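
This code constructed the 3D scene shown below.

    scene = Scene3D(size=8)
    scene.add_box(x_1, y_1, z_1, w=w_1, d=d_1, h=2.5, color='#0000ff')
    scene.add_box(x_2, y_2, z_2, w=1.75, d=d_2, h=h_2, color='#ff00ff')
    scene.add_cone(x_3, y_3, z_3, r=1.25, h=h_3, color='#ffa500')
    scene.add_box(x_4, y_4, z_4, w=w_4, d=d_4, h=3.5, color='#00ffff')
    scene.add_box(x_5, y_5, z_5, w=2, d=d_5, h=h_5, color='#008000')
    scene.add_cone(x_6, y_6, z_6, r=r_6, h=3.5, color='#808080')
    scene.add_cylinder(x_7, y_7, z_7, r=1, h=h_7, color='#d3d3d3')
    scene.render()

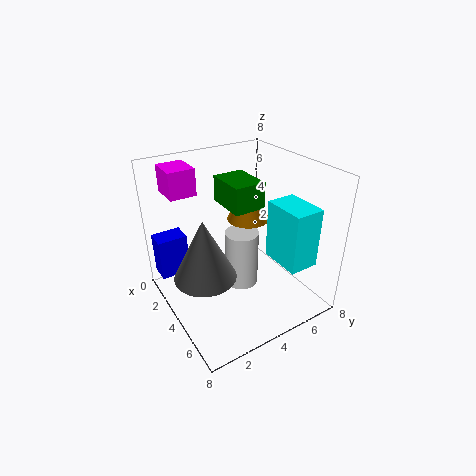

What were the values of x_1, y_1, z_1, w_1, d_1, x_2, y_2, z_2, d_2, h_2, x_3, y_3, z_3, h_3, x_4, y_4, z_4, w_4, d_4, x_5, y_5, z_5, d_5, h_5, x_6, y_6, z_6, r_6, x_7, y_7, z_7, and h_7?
x_1 = 0.25, y_1 = 0.25, z_1 = 1, w_1 = 1.25, d_1 = 1.75, x_2 = 0.5, y_2 = 1, z_2 = 6.25, d_2 = 1.5, h_2 = 1.5, x_3 = 2.75, y_3 = 5.5, z_3 = 4.25, h_3 = 2.75, x_4 = 4, y_4 = 6, z_4 = 2.25, w_4 = 2.5, d_4 = 1.75, x_5 = 4.25, y_5 = 2.5, z_5 = 6.75, d_5 = 1.5, h_5 = 1.25, x_6 = 3.75, y_6 = 2, z_6 = 2, r_6 = 1.75, x_7 = 3.25, y_7 = 4.75, z_7 = 0.25, h_7 = 3.5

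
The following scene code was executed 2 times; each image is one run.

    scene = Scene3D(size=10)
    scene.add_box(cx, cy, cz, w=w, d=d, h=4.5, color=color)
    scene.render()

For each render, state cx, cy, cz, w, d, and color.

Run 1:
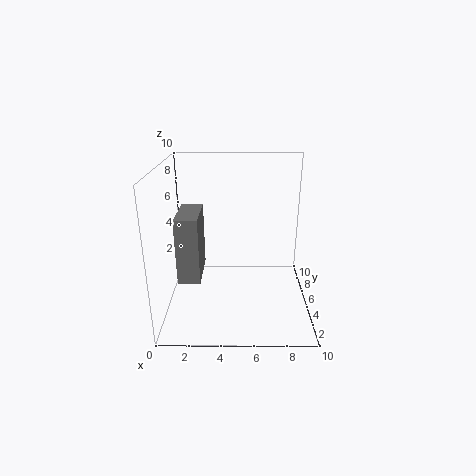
cx = 1
cy = 3
cz = 2.5
w = 1.5
d = 3.5
color = 'gray'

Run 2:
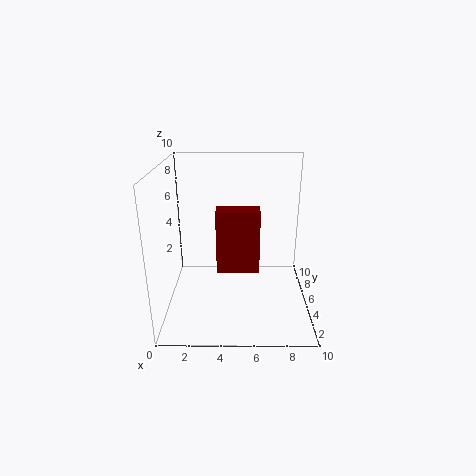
cx = 3.5
cy = 4.5
cz = 2.5
w = 3
d = 1.5
color = 'maroon'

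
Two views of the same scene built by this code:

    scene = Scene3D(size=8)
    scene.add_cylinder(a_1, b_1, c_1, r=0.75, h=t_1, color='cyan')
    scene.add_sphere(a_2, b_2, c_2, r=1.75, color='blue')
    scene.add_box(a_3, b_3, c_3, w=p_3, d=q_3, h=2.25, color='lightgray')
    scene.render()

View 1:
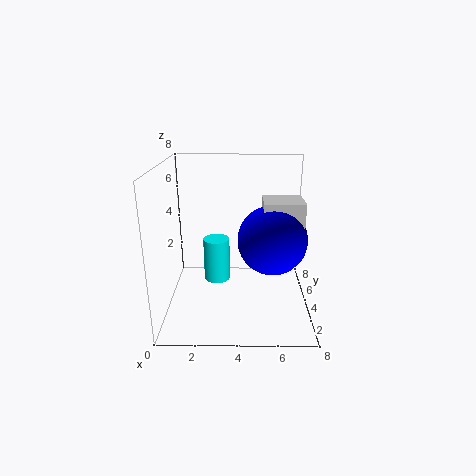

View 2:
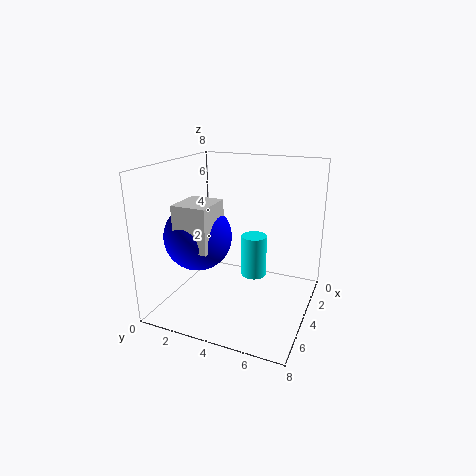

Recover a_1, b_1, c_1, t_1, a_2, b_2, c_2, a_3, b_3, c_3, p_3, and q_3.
a_1 = 2.75
b_1 = 4.5
c_1 = 1.25
t_1 = 2.5
a_2 = 5.75
b_2 = 2.5
c_2 = 4.5
a_3 = 5.25
b_3 = 2
c_3 = 4.25
p_3 = 2
q_3 = 1.75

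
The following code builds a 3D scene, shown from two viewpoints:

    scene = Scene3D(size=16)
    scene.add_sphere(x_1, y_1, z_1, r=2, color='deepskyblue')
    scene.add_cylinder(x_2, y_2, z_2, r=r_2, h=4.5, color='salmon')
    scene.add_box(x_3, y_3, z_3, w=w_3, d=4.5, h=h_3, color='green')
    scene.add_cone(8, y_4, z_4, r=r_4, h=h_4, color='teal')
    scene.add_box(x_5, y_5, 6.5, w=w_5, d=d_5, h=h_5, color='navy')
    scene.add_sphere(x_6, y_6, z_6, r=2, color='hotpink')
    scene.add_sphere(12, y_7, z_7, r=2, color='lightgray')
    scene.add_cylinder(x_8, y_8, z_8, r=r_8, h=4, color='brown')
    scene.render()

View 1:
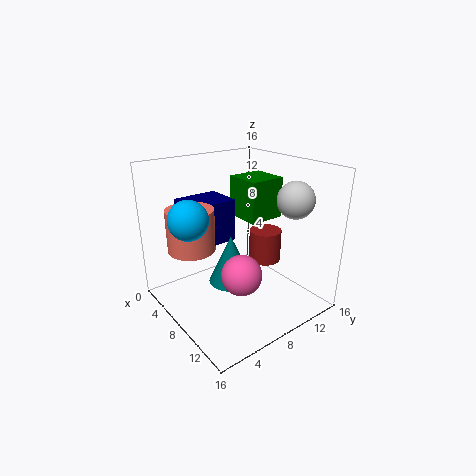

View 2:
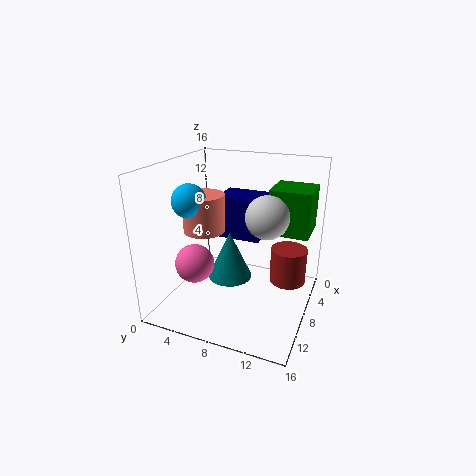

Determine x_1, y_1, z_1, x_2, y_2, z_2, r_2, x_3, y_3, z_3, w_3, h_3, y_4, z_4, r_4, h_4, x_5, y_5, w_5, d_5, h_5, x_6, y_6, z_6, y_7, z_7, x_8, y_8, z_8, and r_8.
x_1 = 8, y_1 = 2, z_1 = 11.5, x_2 = 6.5, y_2 = 3, z_2 = 7.5, r_2 = 2.5, x_3 = 2.5, y_3 = 11, z_3 = 8.5, w_3 = 4.5, h_3 = 5, y_4 = 7, z_4 = 3, r_4 = 2.5, h_4 = 5.5, x_5 = 1, y_5 = 4, w_5 = 4.5, d_5 = 5.5, h_5 = 5, x_6 = 12.5, y_6 = 5, z_6 = 6.5, y_7 = 12.5, z_7 = 12.5, x_8 = 6.5, y_8 = 13.5, z_8 = 3, r_8 = 2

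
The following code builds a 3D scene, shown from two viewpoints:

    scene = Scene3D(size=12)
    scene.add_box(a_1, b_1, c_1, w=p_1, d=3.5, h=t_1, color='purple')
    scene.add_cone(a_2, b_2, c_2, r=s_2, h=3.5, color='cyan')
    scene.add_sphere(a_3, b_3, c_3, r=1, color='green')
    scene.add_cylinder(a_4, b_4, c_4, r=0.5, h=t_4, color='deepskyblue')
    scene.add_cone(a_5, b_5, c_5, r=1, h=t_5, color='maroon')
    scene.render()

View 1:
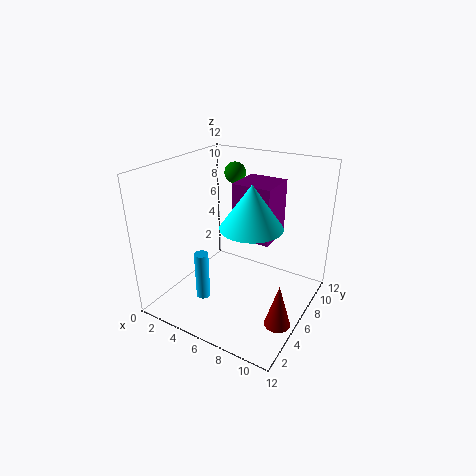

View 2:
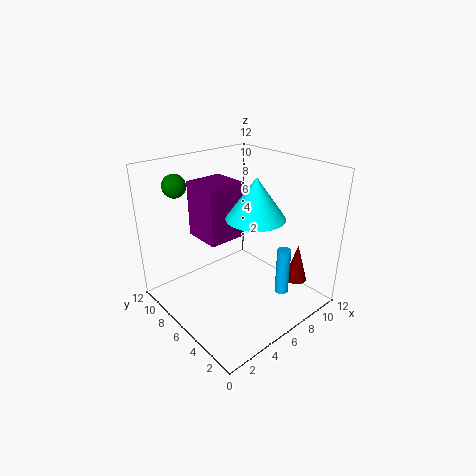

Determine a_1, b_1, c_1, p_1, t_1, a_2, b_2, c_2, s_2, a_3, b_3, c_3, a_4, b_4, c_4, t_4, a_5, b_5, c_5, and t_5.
a_1 = 4.5; b_1 = 7.5; c_1 = 5; p_1 = 3.5; t_1 = 5; a_2 = 7.5; b_2 = 5.5; c_2 = 7.5; s_2 = 2.5; a_3 = 3; b_3 = 10.5; c_3 = 10; a_4 = 6; b_4 = 1; c_4 = 3.5; t_4 = 3.5; a_5 = 11; b_5 = 3.5; c_5 = 1; t_5 = 3.5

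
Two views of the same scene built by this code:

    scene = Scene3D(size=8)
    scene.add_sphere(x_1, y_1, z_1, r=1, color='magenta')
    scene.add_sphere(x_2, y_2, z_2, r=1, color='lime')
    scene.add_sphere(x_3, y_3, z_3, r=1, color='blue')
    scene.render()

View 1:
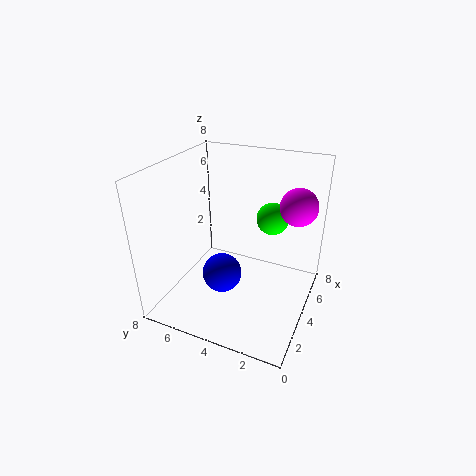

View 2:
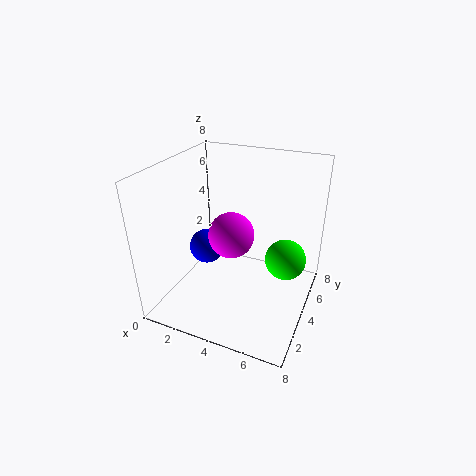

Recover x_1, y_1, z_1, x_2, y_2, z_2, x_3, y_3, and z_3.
x_1 = 5, y_1 = 1, z_1 = 6, x_2 = 7, y_2 = 3, z_2 = 4, x_3 = 2, y_3 = 4, z_3 = 3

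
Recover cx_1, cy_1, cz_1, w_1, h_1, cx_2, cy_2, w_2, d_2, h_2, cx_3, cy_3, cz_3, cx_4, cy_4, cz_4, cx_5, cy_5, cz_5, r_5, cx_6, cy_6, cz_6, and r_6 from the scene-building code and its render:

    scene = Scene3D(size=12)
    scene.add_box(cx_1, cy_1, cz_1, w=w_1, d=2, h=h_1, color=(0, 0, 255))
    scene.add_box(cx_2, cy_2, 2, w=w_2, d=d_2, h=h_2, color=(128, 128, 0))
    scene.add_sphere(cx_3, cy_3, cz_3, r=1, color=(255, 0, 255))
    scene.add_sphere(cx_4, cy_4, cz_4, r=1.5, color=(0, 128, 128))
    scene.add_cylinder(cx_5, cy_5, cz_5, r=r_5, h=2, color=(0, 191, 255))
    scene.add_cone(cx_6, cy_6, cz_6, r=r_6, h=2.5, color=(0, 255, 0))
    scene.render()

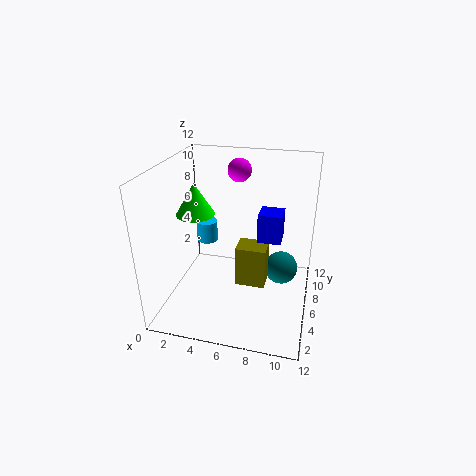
cx_1 = 7.5
cy_1 = 6.5
cz_1 = 5.5
w_1 = 2
h_1 = 2.5
cx_2 = 6
cy_2 = 5
w_2 = 2.5
d_2 = 2
h_2 = 3.5
cx_3 = 5.5
cy_3 = 8.5
cz_3 = 11
cx_4 = 9.5
cy_4 = 8.5
cz_4 = 2
cx_5 = 2
cy_5 = 9.5
cz_5 = 3.5
r_5 = 1
cx_6 = 3
cy_6 = 4.5
cz_6 = 8.5
r_6 = 1.5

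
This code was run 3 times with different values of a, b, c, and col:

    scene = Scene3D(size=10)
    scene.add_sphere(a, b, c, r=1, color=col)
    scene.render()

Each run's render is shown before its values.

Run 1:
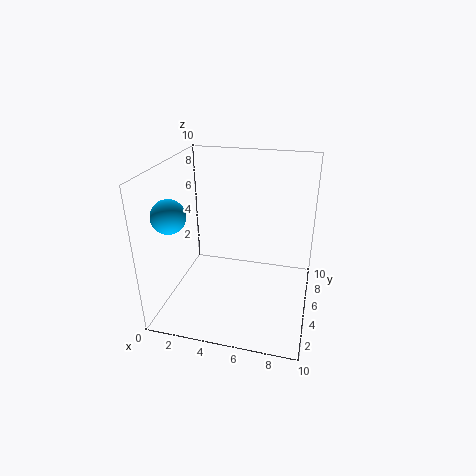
a = 2; b = 1; c = 8; col = 'deepskyblue'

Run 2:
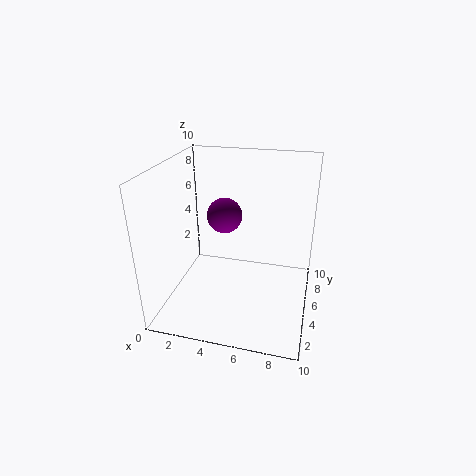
a = 5; b = 2; c = 8; col = 'purple'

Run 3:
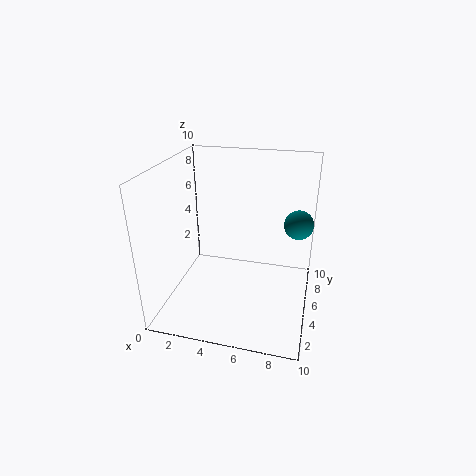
a = 9; b = 6; c = 6; col = 'teal'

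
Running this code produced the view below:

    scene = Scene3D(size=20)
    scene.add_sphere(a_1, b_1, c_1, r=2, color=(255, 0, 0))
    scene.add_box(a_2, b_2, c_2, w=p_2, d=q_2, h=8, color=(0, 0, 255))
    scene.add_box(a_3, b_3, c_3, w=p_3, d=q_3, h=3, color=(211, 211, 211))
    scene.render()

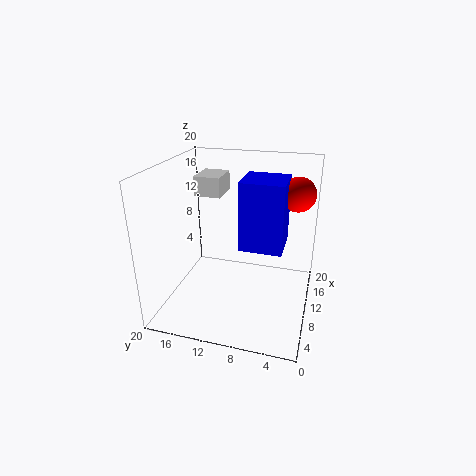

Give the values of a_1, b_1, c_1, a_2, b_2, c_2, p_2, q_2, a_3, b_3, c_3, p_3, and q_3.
a_1 = 7; b_1 = 2; c_1 = 18; a_2 = 3; b_2 = 3; c_2 = 12; p_2 = 5; q_2 = 5; a_3 = 14; b_3 = 14; c_3 = 14; p_3 = 5; q_3 = 4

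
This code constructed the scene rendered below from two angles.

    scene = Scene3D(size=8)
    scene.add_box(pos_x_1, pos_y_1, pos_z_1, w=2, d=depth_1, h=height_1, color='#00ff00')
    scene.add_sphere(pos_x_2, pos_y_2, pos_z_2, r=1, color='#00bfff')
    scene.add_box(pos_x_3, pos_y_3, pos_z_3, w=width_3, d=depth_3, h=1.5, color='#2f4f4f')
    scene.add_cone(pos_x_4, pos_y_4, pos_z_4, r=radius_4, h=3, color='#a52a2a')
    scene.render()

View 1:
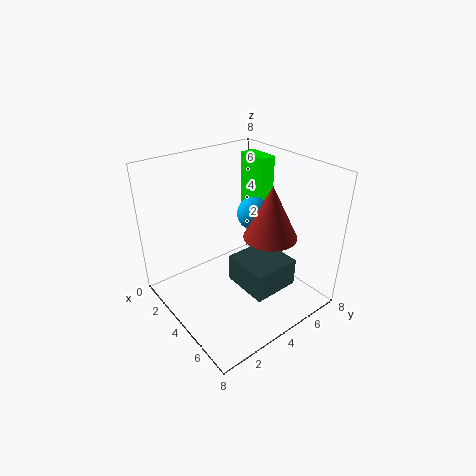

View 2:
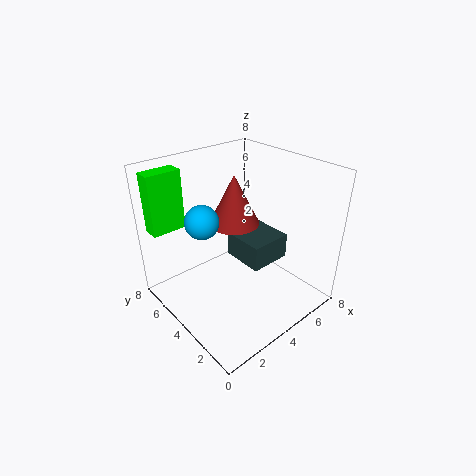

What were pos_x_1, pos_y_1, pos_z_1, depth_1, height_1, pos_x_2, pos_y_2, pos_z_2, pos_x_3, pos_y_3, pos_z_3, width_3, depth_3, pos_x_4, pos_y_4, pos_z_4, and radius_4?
pos_x_1 = 0.5
pos_y_1 = 7
pos_z_1 = 4
depth_1 = 1
height_1 = 3.5
pos_x_2 = 3
pos_y_2 = 6
pos_z_2 = 4.5
pos_x_3 = 4.5
pos_y_3 = 3
pos_z_3 = 2
width_3 = 2.5
depth_3 = 2.5
pos_x_4 = 5
pos_y_4 = 5.5
pos_z_4 = 4
radius_4 = 1.5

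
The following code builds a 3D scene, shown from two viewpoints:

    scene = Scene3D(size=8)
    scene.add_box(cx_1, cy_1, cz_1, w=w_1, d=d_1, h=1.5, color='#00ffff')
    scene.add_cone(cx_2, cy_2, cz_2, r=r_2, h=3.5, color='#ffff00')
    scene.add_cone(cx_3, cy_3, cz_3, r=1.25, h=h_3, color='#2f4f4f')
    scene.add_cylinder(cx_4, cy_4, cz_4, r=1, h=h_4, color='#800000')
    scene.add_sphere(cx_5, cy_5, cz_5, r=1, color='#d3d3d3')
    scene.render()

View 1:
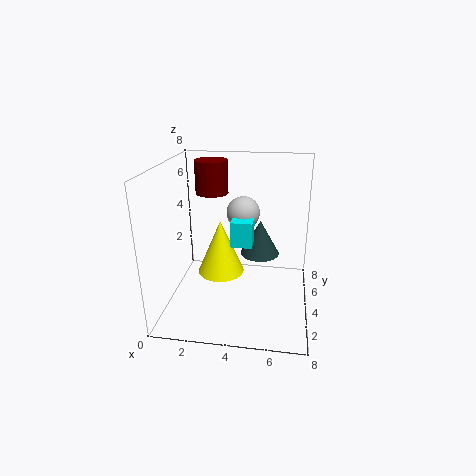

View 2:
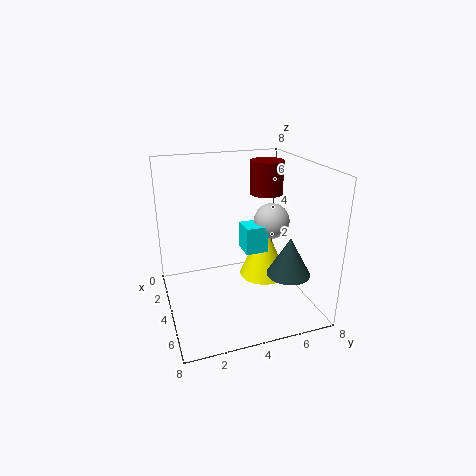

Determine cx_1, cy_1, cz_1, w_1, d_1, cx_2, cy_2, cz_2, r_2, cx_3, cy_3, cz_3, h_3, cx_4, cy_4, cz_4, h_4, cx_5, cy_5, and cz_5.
cx_1 = 3.5
cy_1 = 4.25
cz_1 = 3.25
w_1 = 1.25
d_1 = 1.25
cx_2 = 2.5
cy_2 = 6.25
cz_2 = 0.5
r_2 = 1.5
cx_3 = 5
cy_3 = 6.75
cz_3 = 1.75
h_3 = 2.25
cx_4 = 2
cy_4 = 6.5
cz_4 = 5.75
h_4 = 2
cx_5 = 4
cy_5 = 6
cz_5 = 4.75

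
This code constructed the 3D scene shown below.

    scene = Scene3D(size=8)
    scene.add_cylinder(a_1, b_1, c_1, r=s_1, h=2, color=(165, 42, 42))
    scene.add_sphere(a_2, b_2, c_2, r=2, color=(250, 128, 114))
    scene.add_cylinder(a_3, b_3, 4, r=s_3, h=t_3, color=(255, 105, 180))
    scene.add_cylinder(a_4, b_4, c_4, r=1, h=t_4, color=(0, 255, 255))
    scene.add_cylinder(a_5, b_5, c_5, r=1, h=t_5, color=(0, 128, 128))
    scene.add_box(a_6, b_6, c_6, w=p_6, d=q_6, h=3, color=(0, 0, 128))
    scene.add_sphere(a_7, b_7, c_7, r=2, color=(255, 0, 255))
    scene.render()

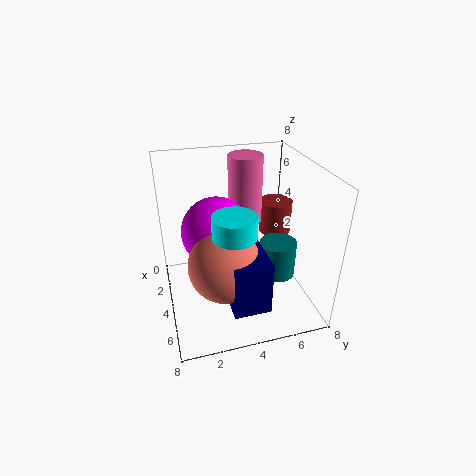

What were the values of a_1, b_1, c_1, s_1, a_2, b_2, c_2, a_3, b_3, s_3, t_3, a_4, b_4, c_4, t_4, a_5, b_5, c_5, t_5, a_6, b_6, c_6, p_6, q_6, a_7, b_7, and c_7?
a_1 = 2; b_1 = 7; c_1 = 3; s_1 = 1; a_2 = 5; b_2 = 3; c_2 = 3; a_3 = 2; b_3 = 5; s_3 = 1; t_3 = 4; a_4 = 7; b_4 = 3; c_4 = 6; t_4 = 1; a_5 = 5; b_5 = 6; c_5 = 2; t_5 = 2; a_6 = 4; b_6 = 3; c_6 = 1; p_6 = 3; q_6 = 2; a_7 = 3; b_7 = 3; c_7 = 4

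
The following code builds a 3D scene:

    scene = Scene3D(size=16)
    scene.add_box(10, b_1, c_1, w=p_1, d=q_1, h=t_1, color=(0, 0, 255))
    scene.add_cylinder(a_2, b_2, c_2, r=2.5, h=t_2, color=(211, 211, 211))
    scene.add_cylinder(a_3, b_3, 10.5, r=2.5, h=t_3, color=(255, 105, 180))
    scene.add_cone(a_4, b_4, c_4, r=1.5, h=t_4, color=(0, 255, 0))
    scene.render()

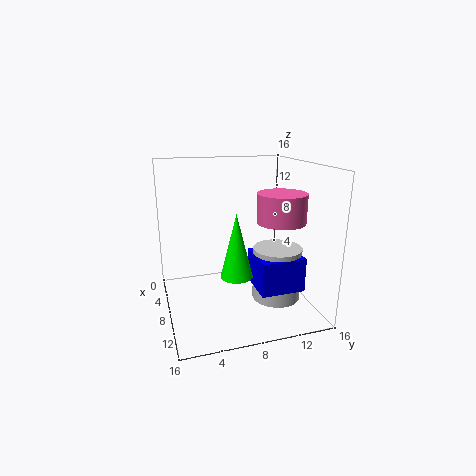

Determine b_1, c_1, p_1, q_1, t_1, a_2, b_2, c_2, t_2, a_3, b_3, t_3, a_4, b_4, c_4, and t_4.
b_1 = 8.5
c_1 = 4
p_1 = 4.5
q_1 = 4.5
t_1 = 3.5
a_2 = 12
b_2 = 11
c_2 = 2.5
t_2 = 5.5
a_3 = 11.5
b_3 = 11.5
t_3 = 3
a_4 = 14
b_4 = 6
c_4 = 6.5
t_4 = 6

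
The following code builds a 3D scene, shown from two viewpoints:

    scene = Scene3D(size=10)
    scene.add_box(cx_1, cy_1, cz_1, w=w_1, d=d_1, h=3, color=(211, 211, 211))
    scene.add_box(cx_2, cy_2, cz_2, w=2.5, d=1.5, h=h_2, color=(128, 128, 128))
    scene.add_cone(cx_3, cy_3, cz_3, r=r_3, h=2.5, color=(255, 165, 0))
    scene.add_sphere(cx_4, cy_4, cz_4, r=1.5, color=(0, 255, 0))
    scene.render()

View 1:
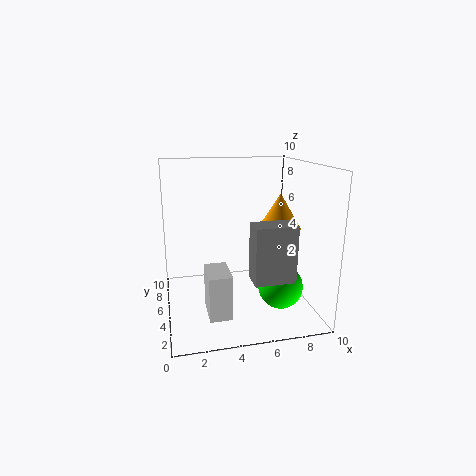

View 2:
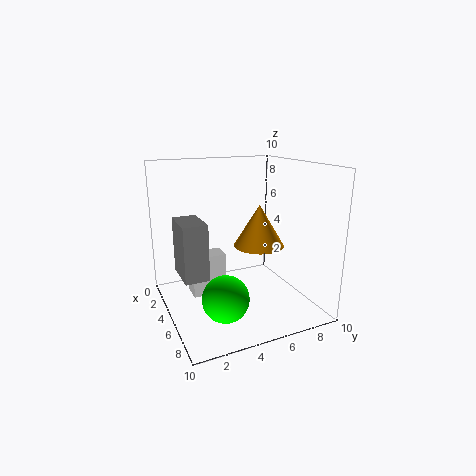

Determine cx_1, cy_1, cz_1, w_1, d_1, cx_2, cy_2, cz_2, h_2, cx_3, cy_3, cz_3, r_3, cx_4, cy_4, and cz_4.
cx_1 = 2.5; cy_1 = 2; cz_1 = 0.5; w_1 = 1.5; d_1 = 2.5; cx_2 = 5; cy_2 = 0.5; cz_2 = 3.5; h_2 = 3.5; cx_3 = 8; cy_3 = 5; cz_3 = 5.5; r_3 = 1.5; cx_4 = 7.5; cy_4 = 3; cz_4 = 2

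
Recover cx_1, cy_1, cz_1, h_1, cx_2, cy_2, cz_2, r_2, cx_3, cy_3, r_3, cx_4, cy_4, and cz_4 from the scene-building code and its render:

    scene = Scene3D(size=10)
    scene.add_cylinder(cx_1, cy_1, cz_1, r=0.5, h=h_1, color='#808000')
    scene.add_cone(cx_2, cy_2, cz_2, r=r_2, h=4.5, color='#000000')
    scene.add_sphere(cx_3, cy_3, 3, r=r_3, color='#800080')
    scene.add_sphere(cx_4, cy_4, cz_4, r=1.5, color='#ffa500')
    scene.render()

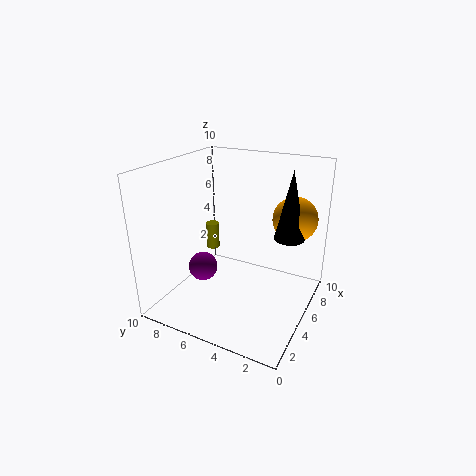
cx_1 = 6.5; cy_1 = 8; cz_1 = 3; h_1 = 2; cx_2 = 5.5; cy_2 = 1.5; cz_2 = 5.5; r_2 = 1; cx_3 = 3.5; cy_3 = 7; r_3 = 1; cx_4 = 6.5; cy_4 = 1.5; cz_4 = 6.5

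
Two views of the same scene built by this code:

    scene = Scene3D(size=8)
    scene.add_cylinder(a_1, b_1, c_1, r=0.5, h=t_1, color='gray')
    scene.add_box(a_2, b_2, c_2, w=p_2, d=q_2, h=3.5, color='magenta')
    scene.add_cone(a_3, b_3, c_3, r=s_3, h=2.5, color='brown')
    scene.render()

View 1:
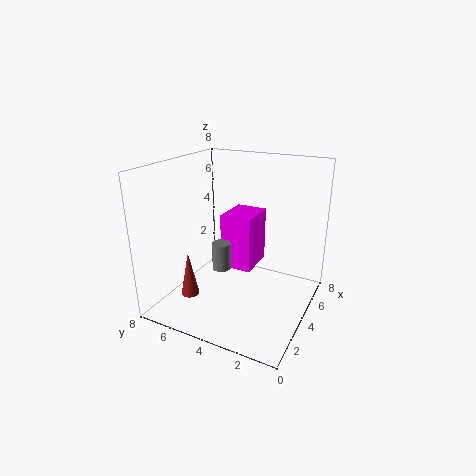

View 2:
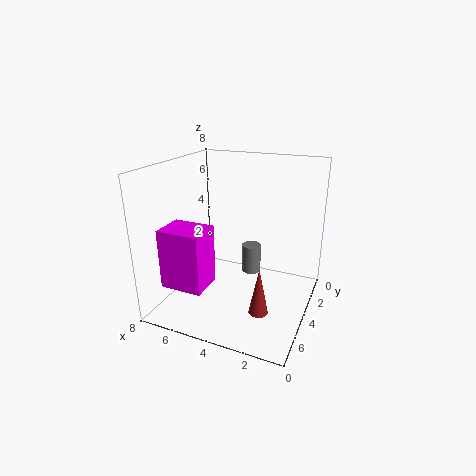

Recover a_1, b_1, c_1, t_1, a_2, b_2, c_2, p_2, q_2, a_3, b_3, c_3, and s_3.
a_1 = 3
b_1 = 4.5
c_1 = 2.5
t_1 = 1.5
a_2 = 5.5
b_2 = 4
c_2 = 1
p_2 = 2.5
q_2 = 2
a_3 = 2
b_3 = 6
c_3 = 1
s_3 = 0.5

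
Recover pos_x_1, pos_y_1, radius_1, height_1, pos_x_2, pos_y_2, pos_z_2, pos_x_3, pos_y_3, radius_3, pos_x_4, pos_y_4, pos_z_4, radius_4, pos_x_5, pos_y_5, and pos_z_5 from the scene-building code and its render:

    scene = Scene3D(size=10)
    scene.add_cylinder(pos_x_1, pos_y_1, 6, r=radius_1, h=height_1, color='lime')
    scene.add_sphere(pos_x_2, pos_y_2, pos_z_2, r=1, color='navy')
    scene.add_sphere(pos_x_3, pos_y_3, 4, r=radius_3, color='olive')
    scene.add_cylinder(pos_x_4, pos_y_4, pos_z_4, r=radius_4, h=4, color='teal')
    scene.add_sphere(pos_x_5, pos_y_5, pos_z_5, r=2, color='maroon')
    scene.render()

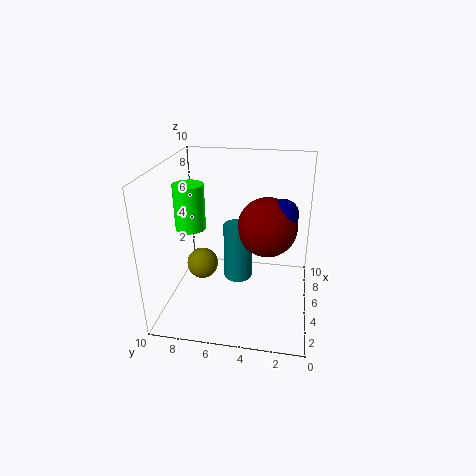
pos_x_1 = 4; pos_y_1 = 8; radius_1 = 1; height_1 = 3; pos_x_2 = 5; pos_y_2 = 2; pos_z_2 = 7; pos_x_3 = 3; pos_y_3 = 7; radius_3 = 1; pos_x_4 = 5; pos_y_4 = 5; pos_z_4 = 2; radius_4 = 1; pos_x_5 = 5; pos_y_5 = 3; pos_z_5 = 6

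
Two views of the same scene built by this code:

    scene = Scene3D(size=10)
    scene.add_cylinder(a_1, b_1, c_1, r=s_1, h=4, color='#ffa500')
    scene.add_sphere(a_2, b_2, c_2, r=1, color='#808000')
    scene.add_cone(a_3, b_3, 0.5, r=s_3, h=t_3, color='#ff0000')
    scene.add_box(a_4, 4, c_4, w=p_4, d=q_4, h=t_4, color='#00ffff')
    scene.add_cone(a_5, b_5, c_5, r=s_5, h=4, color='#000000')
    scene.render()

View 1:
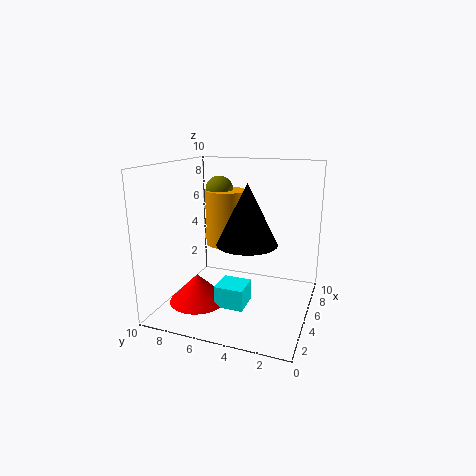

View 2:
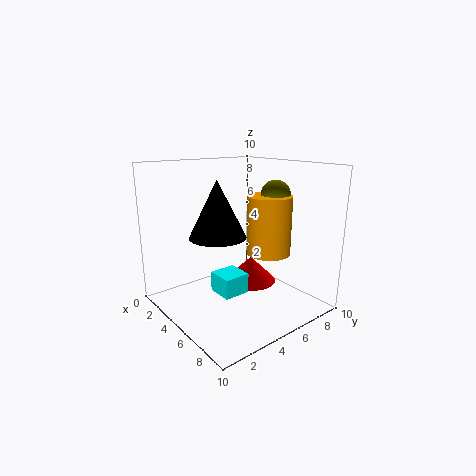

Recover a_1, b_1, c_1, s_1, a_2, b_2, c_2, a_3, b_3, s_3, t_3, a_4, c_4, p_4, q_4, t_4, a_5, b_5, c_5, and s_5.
a_1 = 6.5; b_1 = 6.5; c_1 = 4; s_1 = 1.5; a_2 = 6.5; b_2 = 7; c_2 = 8; a_3 = 3.5; b_3 = 7.5; s_3 = 2; t_3 = 2; a_4 = 3; c_4 = 0.5; p_4 = 2; q_4 = 2; t_4 = 1.5; a_5 = 4; b_5 = 4; c_5 = 5; s_5 = 2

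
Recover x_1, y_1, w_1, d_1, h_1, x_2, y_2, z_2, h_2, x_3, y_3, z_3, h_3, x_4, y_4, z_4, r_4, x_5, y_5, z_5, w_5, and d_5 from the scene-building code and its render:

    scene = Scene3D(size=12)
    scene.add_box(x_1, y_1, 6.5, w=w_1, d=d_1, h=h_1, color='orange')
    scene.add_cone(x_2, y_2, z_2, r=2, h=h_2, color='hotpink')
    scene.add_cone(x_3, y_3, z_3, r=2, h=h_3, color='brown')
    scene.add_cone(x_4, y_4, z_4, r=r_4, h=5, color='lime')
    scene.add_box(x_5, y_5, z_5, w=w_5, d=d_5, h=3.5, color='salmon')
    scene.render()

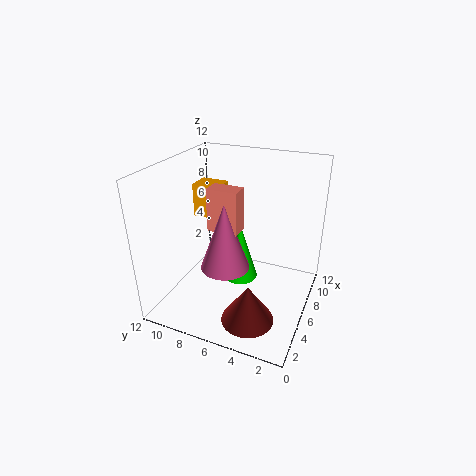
x_1 = 7.5; y_1 = 8.5; w_1 = 2; d_1 = 2.5; h_1 = 3; x_2 = 4.5; y_2 = 6.5; z_2 = 4; h_2 = 5.5; x_3 = 2; y_3 = 3.5; z_3 = 1.5; h_3 = 3; x_4 = 6.5; y_4 = 6; z_4 = 2; r_4 = 1.5; x_5 = 4.5; y_5 = 5.5; z_5 = 7; w_5 = 1.5; d_5 = 2.5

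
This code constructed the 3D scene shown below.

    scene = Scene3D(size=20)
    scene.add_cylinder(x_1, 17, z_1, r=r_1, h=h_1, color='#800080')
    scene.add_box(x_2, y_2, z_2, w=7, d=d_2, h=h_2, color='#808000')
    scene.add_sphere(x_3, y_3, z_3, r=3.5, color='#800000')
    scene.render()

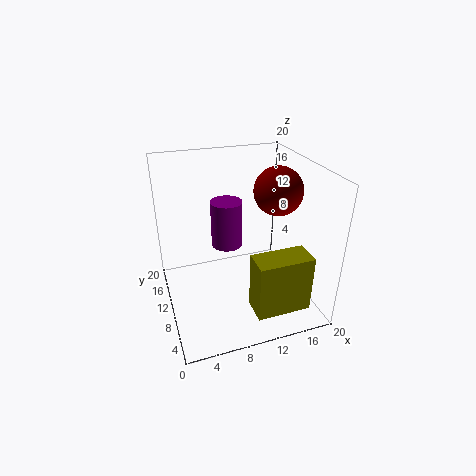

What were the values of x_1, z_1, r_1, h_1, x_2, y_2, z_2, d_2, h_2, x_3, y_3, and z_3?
x_1 = 10.5; z_1 = 5; r_1 = 2.5; h_1 = 7.5; x_2 = 9.5; y_2 = 0.5; z_2 = 3.5; d_2 = 3.5; h_2 = 7.5; x_3 = 16.5; y_3 = 11.5; z_3 = 15.5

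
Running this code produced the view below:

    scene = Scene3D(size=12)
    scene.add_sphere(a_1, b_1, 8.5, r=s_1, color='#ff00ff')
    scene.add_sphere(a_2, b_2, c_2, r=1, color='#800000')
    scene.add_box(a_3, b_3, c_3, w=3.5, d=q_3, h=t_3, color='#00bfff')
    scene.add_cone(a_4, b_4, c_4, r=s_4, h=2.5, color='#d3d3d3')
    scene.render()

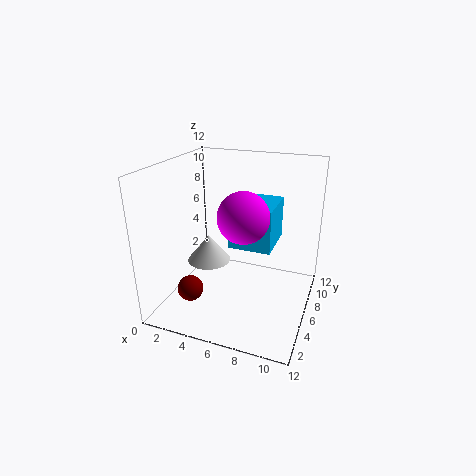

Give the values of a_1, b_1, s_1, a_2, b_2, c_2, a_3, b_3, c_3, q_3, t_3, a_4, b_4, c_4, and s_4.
a_1 = 7
b_1 = 4.5
s_1 = 2
a_2 = 3.5
b_2 = 2
c_2 = 3
a_3 = 5.5
b_3 = 5
c_3 = 5.5
q_3 = 4
t_3 = 3.5
a_4 = 2.5
b_4 = 7.5
c_4 = 2.5
s_4 = 2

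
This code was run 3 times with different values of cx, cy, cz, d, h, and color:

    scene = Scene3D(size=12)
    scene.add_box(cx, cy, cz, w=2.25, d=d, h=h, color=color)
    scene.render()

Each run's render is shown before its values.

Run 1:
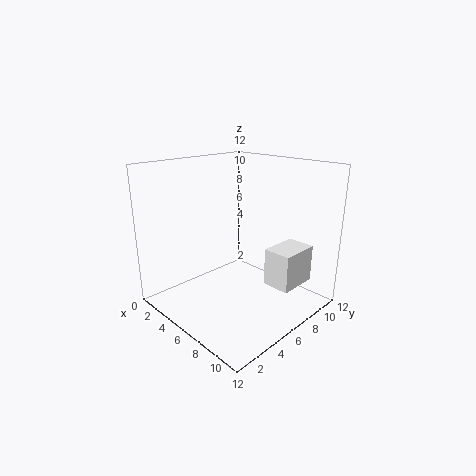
cx = 8.75; cy = 6.25; cz = 2.75; d = 3.25; h = 3; color = 'white'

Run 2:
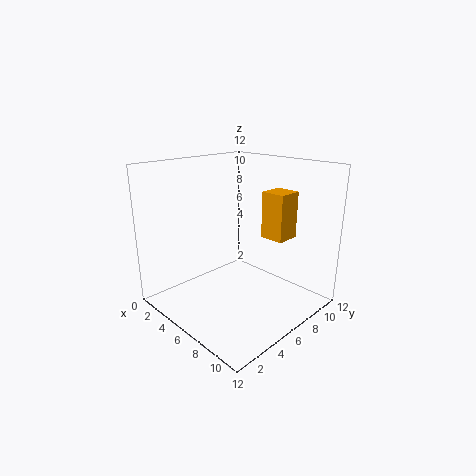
cx = 5.5; cy = 9.5; cz = 5; d = 2.25; h = 4.25; color = 'orange'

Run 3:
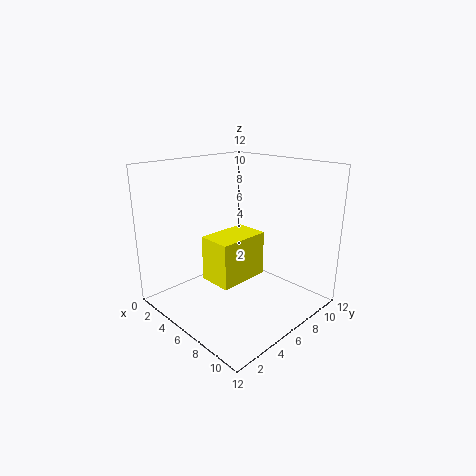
cx = 8.25; cy = 0.5; cz = 5.25; d = 3.5; h = 3; color = 'yellow'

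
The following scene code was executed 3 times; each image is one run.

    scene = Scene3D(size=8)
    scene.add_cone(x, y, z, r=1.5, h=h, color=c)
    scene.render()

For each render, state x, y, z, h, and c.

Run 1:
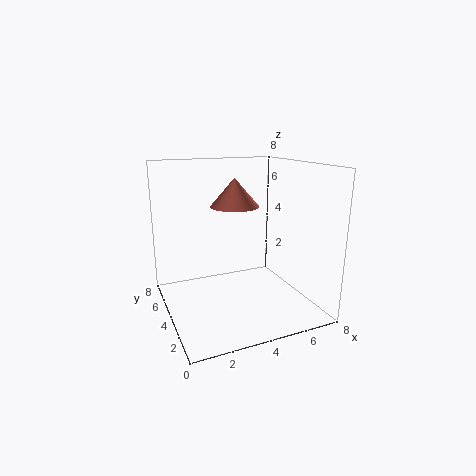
x = 4.75, y = 6.25, z = 5.25, h = 1.75, c = 'salmon'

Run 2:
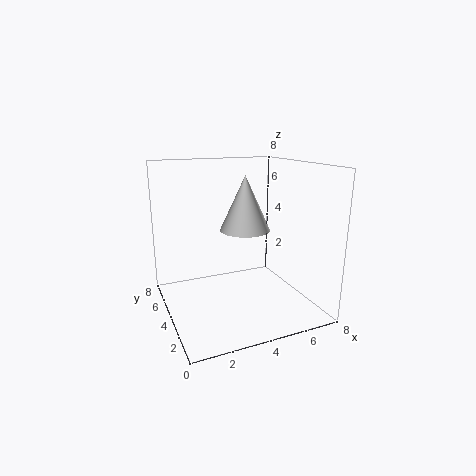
x = 5, y = 5.25, z = 4, h = 3.25, c = 'white'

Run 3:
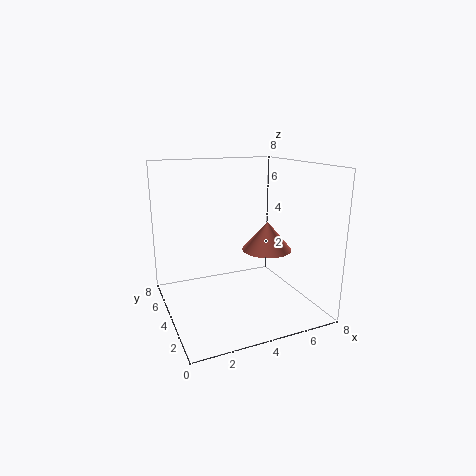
x = 6.25, y = 4.75, z = 2.75, h = 1.75, c = 'salmon'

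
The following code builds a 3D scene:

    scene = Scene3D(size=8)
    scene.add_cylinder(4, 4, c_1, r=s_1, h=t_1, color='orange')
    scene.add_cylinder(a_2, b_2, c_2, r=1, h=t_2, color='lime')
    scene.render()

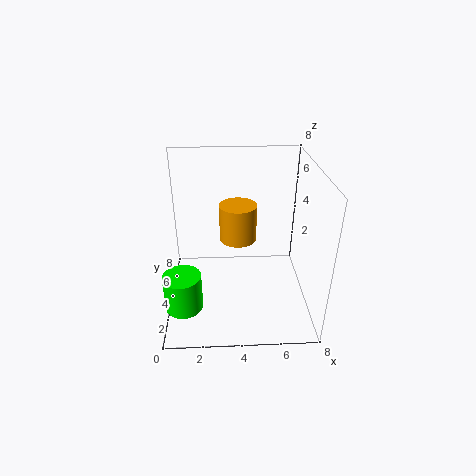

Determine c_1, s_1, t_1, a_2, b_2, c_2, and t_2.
c_1 = 4; s_1 = 1; t_1 = 2; a_2 = 1; b_2 = 2; c_2 = 1; t_2 = 2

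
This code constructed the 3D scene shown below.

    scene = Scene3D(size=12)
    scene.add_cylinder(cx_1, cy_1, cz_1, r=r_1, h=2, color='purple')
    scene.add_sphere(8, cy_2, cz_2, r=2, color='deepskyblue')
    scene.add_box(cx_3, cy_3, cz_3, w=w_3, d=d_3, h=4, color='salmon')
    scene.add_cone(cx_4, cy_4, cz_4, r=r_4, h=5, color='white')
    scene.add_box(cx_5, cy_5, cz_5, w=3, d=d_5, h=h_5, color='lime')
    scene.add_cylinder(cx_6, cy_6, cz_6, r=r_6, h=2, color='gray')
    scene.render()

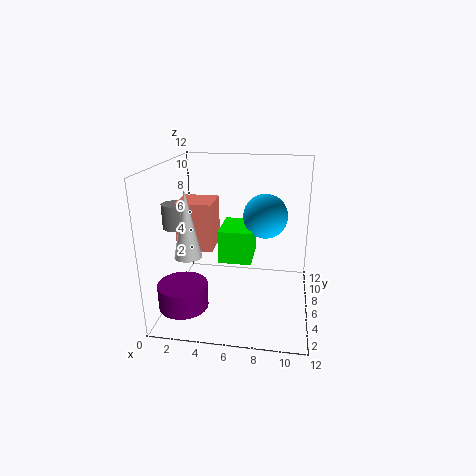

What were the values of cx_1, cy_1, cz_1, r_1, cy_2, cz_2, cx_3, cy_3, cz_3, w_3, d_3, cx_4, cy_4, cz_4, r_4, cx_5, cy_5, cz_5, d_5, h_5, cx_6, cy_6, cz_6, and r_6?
cx_1 = 2
cy_1 = 3
cz_1 = 1
r_1 = 2
cy_2 = 9
cz_2 = 7
cx_3 = 1
cy_3 = 5
cz_3 = 5
w_3 = 3
d_3 = 3
cx_4 = 3
cy_4 = 2
cz_4 = 6
r_4 = 1
cx_5 = 4
cy_5 = 7
cz_5 = 3
d_5 = 4
h_5 = 3
cx_6 = 1
cy_6 = 5
cz_6 = 7
r_6 = 1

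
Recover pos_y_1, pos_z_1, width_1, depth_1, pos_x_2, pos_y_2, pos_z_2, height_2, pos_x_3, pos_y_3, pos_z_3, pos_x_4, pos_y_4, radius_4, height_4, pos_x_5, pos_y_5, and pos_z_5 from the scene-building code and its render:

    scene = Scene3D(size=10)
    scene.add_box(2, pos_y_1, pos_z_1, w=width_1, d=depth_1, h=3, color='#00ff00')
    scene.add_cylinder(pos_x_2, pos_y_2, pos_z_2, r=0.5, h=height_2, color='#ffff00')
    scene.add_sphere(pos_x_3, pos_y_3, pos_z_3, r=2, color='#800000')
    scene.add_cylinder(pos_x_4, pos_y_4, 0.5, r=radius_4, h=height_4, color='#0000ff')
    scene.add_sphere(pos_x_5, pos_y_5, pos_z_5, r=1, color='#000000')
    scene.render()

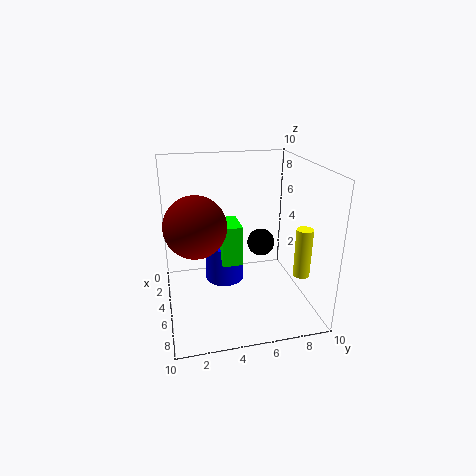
pos_y_1 = 4; pos_z_1 = 2.5; width_1 = 2.5; depth_1 = 1.5; pos_x_2 = 9; pos_y_2 = 8; pos_z_2 = 4; height_2 = 3; pos_x_3 = 6; pos_y_3 = 2; pos_z_3 = 6.5; pos_x_4 = 2.5; pos_y_4 = 4.5; radius_4 = 1.5; height_4 = 3; pos_x_5 = 4; pos_y_5 = 7; pos_z_5 = 4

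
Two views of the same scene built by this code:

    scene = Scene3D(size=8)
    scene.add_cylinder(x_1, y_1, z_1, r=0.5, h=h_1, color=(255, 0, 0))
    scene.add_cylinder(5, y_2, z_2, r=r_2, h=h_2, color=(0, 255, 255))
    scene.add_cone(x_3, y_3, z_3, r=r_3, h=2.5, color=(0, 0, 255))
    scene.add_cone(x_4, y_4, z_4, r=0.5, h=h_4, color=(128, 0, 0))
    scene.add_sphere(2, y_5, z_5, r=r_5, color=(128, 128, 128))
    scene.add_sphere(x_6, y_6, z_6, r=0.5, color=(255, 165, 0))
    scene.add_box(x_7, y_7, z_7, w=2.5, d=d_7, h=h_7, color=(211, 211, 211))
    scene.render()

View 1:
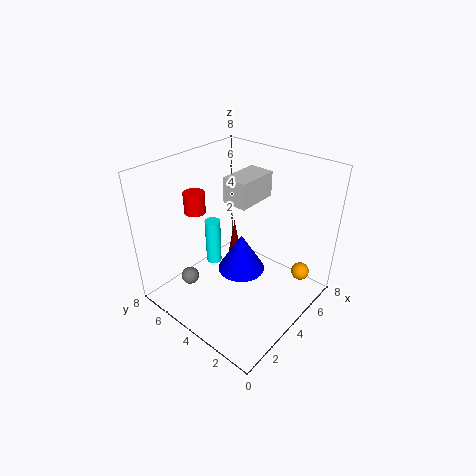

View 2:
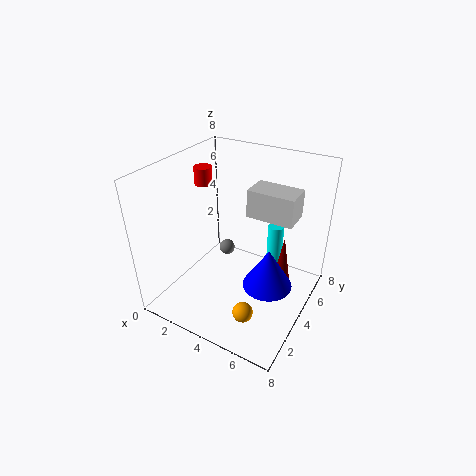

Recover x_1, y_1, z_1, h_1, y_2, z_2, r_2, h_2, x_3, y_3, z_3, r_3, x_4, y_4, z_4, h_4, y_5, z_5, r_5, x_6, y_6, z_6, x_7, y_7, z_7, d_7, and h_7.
x_1 = 1.5
y_1 = 4.5
z_1 = 6.5
h_1 = 1
y_2 = 7
z_2 = 0.5
r_2 = 0.5
h_2 = 3
x_3 = 5.5
y_3 = 5
z_3 = 0.5
r_3 = 1.5
x_4 = 6
y_4 = 6
z_4 = 0.5
h_4 = 3
y_5 = 6
z_5 = 1.5
r_5 = 0.5
x_6 = 6
y_6 = 1
z_6 = 2
x_7 = 4.5
y_7 = 4
z_7 = 5.5
d_7 = 1.5
h_7 = 1.5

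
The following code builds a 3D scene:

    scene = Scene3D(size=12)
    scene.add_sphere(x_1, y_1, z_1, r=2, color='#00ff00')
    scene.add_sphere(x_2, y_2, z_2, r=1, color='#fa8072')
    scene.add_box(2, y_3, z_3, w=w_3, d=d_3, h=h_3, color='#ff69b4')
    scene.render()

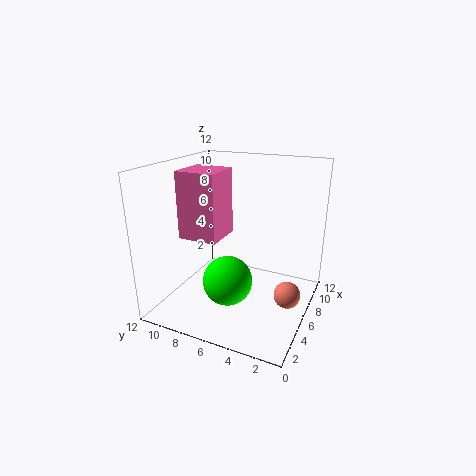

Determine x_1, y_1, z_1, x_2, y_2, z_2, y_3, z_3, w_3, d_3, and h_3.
x_1 = 4; y_1 = 6; z_1 = 3; x_2 = 4; y_2 = 1; z_2 = 3; y_3 = 6; z_3 = 7; w_3 = 3; d_3 = 3; h_3 = 5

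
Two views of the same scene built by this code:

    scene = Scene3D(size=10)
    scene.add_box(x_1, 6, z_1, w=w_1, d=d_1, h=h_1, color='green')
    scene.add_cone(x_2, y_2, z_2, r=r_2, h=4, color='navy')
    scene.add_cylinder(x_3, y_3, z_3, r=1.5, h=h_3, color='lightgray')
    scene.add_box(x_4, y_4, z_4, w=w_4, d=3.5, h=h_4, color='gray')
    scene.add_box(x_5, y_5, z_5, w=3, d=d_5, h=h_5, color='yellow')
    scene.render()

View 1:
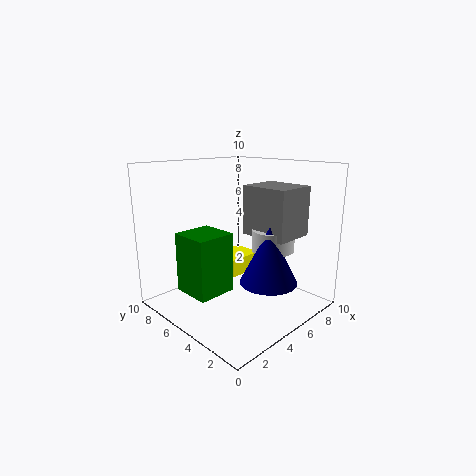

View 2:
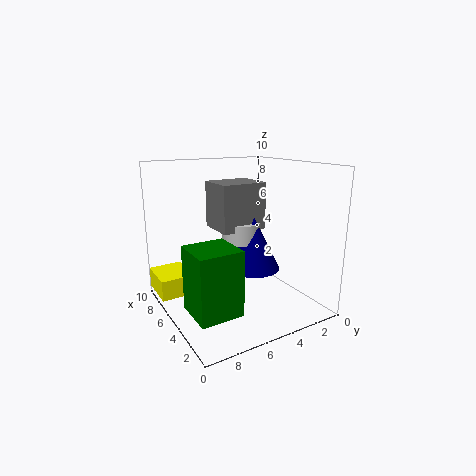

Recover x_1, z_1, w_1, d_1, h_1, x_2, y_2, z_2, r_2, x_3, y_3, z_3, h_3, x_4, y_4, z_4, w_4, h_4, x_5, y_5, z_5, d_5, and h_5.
x_1 = 2.5
z_1 = 0.5
w_1 = 3
d_1 = 3
h_1 = 4.5
x_2 = 6
y_2 = 3
z_2 = 2
r_2 = 2
x_3 = 7
y_3 = 3.5
z_3 = 4
h_3 = 1.5
x_4 = 6
y_4 = 2
z_4 = 5
w_4 = 3
h_4 = 3.5
x_5 = 7
y_5 = 7.5
z_5 = 0.5
d_5 = 2.5
h_5 = 1.5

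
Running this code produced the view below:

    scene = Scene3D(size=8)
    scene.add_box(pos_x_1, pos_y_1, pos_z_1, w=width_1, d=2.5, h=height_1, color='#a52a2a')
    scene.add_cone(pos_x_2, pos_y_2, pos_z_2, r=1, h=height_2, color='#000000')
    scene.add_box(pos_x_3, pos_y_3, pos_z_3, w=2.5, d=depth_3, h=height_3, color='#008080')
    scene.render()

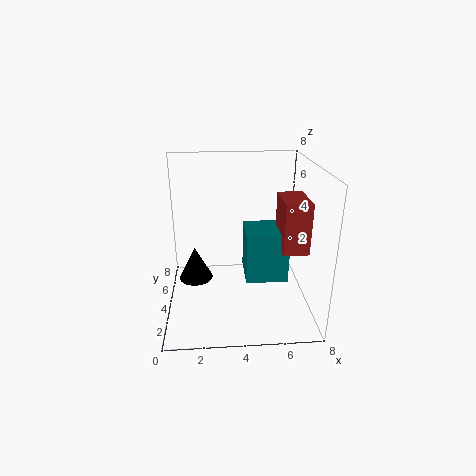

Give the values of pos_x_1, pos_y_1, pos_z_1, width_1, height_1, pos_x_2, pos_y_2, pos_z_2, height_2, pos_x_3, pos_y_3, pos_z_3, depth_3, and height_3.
pos_x_1 = 6.5; pos_y_1 = 3.5; pos_z_1 = 3; width_1 = 1.5; height_1 = 3; pos_x_2 = 1.5; pos_y_2 = 5; pos_z_2 = 1; height_2 = 2; pos_x_3 = 4.5; pos_y_3 = 4; pos_z_3 = 1; depth_3 = 2.5; height_3 = 3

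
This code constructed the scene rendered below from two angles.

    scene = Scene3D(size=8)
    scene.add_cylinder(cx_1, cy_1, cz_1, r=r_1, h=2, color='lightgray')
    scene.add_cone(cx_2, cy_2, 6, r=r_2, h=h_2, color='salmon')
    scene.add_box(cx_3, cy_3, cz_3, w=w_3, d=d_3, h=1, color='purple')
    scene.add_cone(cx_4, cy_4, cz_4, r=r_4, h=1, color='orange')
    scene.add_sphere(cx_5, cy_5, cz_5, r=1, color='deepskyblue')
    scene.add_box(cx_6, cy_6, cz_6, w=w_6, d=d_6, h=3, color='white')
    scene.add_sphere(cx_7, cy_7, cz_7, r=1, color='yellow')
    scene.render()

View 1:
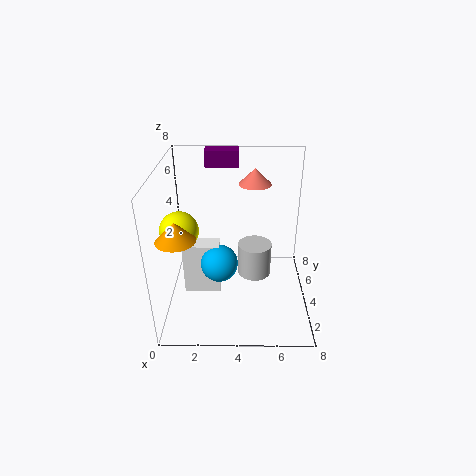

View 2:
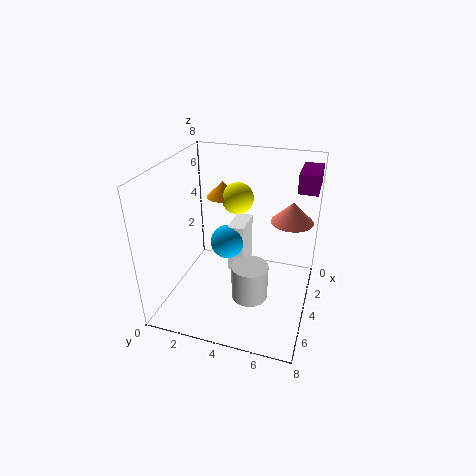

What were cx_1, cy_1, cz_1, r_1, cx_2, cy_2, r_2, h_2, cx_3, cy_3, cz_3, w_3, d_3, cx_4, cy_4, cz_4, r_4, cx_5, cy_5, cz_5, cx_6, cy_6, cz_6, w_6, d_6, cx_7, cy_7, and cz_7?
cx_1 = 5
cy_1 = 5
cz_1 = 1
r_1 = 1
cx_2 = 5
cy_2 = 7
r_2 = 1
h_2 = 1
cx_3 = 2
cy_3 = 7
cz_3 = 7
w_3 = 2
d_3 = 1
cx_4 = 1
cy_4 = 2
cz_4 = 5
r_4 = 1
cx_5 = 3
cy_5 = 3
cz_5 = 3
cx_6 = 1
cy_6 = 3
cz_6 = 1
w_6 = 2
d_6 = 1
cx_7 = 1
cy_7 = 3
cz_7 = 5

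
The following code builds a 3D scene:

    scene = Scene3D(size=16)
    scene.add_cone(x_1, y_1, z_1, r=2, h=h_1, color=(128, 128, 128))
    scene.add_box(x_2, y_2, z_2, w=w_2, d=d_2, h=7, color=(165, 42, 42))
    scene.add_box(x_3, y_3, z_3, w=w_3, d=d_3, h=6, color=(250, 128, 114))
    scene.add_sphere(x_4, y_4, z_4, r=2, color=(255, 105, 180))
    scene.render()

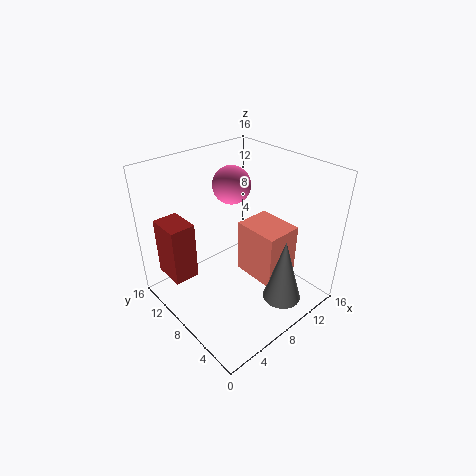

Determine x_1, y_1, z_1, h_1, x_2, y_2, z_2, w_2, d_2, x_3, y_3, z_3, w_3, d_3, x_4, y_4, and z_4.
x_1 = 9, y_1 = 2, z_1 = 3, h_1 = 7, x_2 = 2, y_2 = 12, z_2 = 2, w_2 = 3, d_2 = 4, x_3 = 8, y_3 = 3, z_3 = 4, w_3 = 4, d_3 = 5, x_4 = 8, y_4 = 9, z_4 = 14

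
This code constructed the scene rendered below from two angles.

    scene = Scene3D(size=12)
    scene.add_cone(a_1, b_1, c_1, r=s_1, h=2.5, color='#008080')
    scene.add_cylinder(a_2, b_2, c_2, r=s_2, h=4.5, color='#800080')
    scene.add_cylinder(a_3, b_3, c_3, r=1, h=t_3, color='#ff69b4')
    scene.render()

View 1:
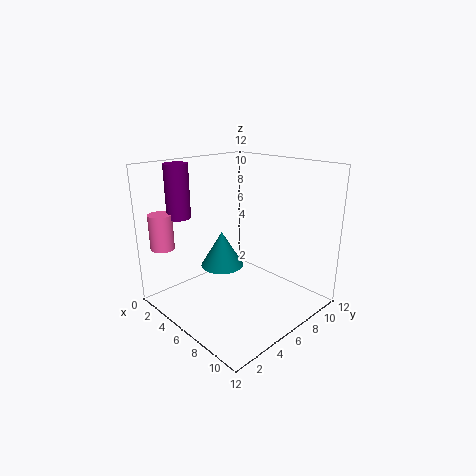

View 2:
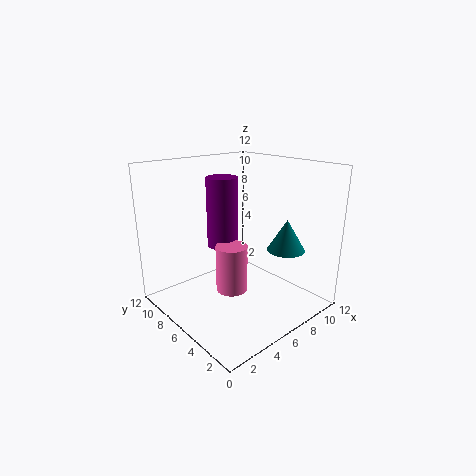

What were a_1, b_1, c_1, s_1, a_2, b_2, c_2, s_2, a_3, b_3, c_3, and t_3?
a_1 = 8, b_1 = 2.5, c_1 = 5.5, s_1 = 1.5, a_2 = 2, b_2 = 3, c_2 = 7.5, s_2 = 1, a_3 = 1.5, b_3 = 1.5, c_3 = 5, t_3 = 3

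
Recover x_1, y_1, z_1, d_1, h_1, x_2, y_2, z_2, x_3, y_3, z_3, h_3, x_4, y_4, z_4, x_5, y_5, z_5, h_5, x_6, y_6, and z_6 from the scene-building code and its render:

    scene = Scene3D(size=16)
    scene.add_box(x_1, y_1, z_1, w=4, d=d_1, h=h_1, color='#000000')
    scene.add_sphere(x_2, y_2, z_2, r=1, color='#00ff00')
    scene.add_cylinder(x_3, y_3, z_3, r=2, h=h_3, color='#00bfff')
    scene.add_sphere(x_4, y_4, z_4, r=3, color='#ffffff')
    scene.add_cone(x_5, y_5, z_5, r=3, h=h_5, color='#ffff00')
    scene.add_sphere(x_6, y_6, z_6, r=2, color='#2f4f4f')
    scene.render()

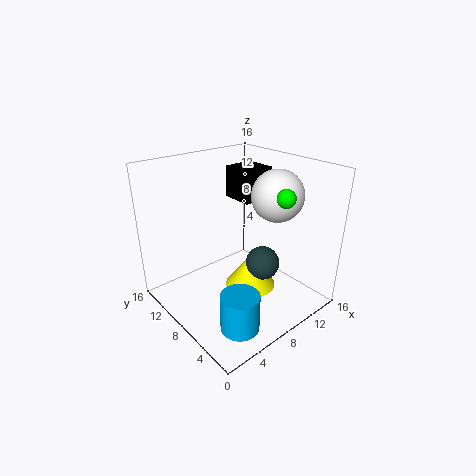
x_1 = 12
y_1 = 11
z_1 = 10
d_1 = 4
h_1 = 4
x_2 = 11
y_2 = 4
z_2 = 13
x_3 = 4
y_3 = 3
z_3 = 1
h_3 = 4
x_4 = 13
y_4 = 7
z_4 = 12
x_5 = 10
y_5 = 8
z_5 = 1
h_5 = 4
x_6 = 11
y_6 = 7
z_6 = 4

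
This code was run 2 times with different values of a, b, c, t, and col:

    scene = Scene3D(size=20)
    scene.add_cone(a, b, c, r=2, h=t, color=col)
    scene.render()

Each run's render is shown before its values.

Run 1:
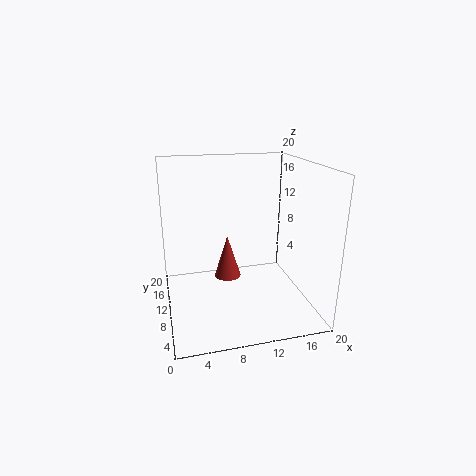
a = 9.25; b = 13.5; c = 2.5; t = 6.5; col = 'brown'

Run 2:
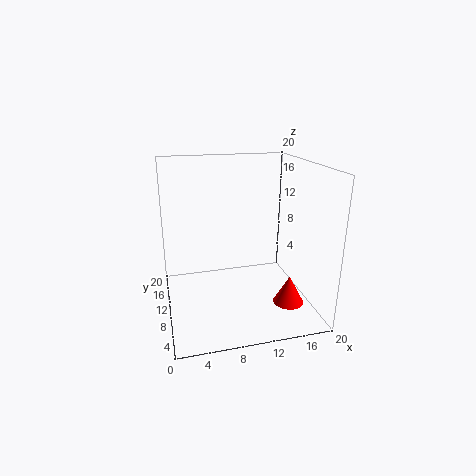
a = 15.5; b = 4.25; c = 2.5; t = 3.75; col = 'red'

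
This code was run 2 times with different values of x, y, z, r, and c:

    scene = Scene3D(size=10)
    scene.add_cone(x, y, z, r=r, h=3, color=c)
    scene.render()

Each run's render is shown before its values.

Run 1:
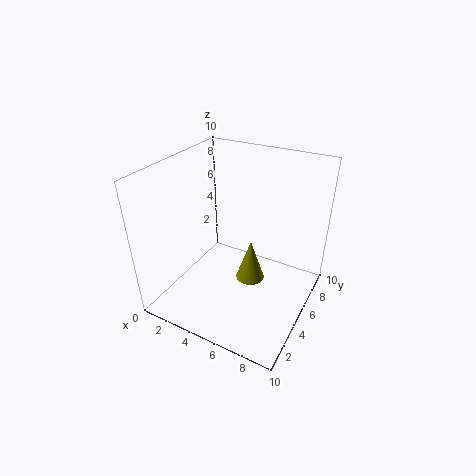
x = 6, y = 5, z = 2, r = 1, c = 'olive'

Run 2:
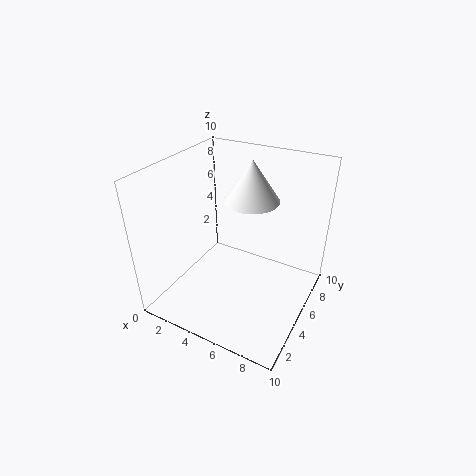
x = 5, y = 7, z = 7, r = 2, c = 'white'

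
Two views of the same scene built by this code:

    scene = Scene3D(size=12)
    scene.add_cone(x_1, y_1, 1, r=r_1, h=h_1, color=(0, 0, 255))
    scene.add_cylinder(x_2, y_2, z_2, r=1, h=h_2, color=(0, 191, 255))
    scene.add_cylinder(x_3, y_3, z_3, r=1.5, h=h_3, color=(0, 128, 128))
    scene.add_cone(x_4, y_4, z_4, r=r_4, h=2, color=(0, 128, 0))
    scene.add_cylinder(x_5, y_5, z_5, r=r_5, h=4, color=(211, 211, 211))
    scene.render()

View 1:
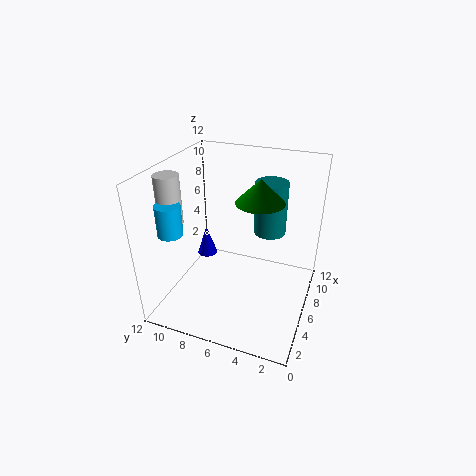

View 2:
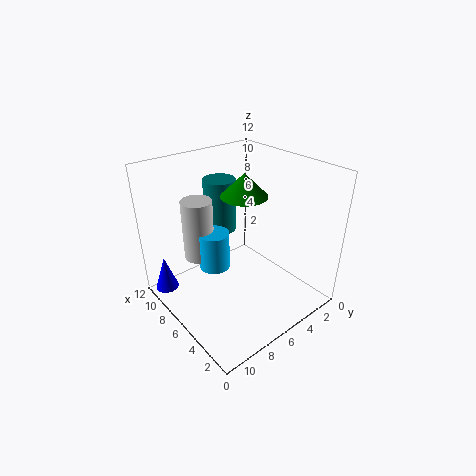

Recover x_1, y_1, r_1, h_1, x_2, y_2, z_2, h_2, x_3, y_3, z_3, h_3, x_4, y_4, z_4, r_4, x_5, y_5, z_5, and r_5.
x_1 = 10
y_1 = 11
r_1 = 1
h_1 = 3
x_2 = 3
y_2 = 10.5
z_2 = 7
h_2 = 2.5
x_3 = 10.5
y_3 = 4.5
z_3 = 4.5
h_3 = 5
x_4 = 7
y_4 = 4.5
z_4 = 9
r_4 = 2
x_5 = 4
y_5 = 11
z_5 = 7.5
r_5 = 1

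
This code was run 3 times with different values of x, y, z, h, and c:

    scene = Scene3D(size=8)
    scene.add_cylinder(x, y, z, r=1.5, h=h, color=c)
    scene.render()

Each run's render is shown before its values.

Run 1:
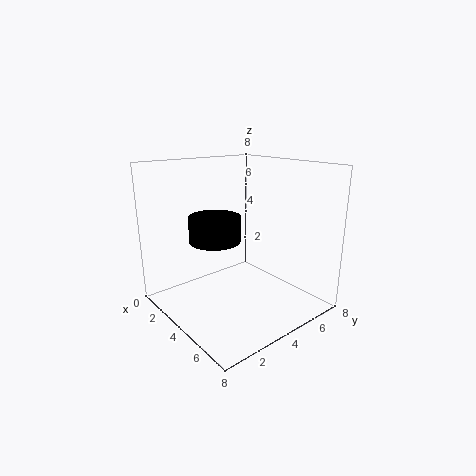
x = 2.5; y = 3.5; z = 3.5; h = 1.5; c = 'black'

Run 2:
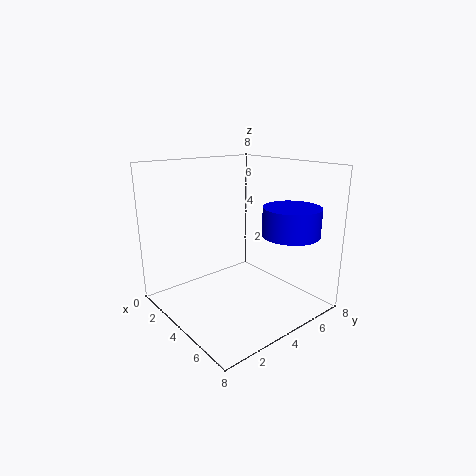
x = 6.5; y = 5.5; z = 4.5; h = 1.5; c = 'blue'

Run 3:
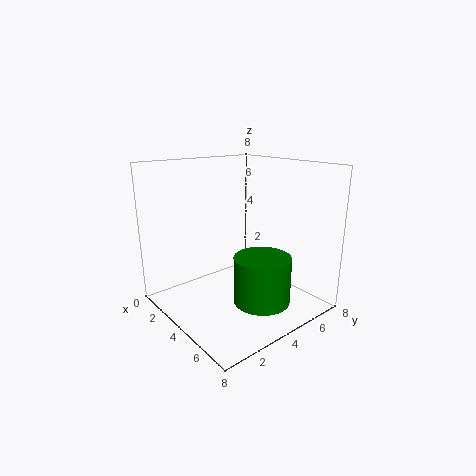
x = 6; y = 4; z = 1; h = 2.5; c = 'green'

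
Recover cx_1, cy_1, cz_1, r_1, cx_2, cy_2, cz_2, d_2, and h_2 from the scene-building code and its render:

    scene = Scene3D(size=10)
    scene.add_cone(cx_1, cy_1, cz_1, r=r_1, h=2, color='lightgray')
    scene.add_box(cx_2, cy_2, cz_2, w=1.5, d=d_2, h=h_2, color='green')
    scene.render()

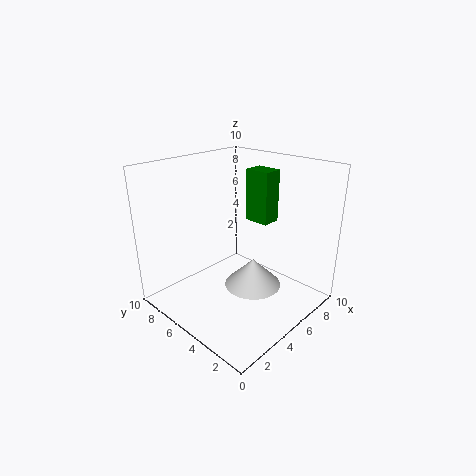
cx_1 = 5.5; cy_1 = 4; cz_1 = 1.5; r_1 = 2; cx_2 = 8; cy_2 = 5; cz_2 = 5; d_2 = 2; h_2 = 4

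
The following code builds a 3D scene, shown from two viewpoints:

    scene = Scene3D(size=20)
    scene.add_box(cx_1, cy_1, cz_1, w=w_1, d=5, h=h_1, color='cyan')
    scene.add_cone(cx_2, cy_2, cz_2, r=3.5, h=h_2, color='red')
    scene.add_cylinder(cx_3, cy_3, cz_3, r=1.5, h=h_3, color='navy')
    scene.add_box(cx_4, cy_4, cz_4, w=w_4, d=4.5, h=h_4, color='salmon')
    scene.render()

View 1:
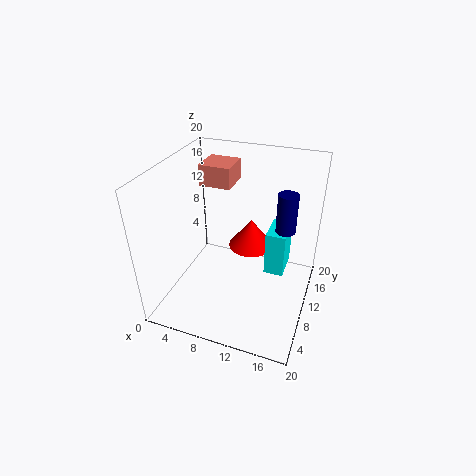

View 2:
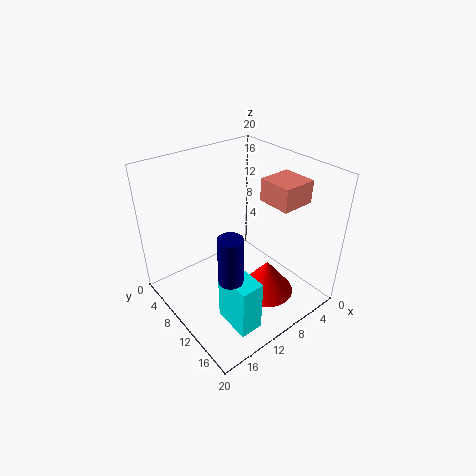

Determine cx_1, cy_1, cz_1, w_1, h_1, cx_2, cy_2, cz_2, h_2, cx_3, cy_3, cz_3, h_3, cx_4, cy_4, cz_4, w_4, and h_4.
cx_1 = 13, cy_1 = 13.5, cz_1 = 2, w_1 = 3, h_1 = 7, cx_2 = 10, cy_2 = 16, cz_2 = 5, h_2 = 4.5, cx_3 = 15.5, cy_3 = 15.5, cz_3 = 9, h_3 = 6, cx_4 = 3.5, cy_4 = 12, cz_4 = 16, w_4 = 4.5, h_4 = 3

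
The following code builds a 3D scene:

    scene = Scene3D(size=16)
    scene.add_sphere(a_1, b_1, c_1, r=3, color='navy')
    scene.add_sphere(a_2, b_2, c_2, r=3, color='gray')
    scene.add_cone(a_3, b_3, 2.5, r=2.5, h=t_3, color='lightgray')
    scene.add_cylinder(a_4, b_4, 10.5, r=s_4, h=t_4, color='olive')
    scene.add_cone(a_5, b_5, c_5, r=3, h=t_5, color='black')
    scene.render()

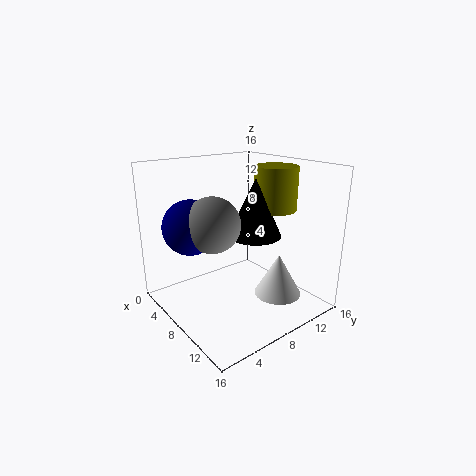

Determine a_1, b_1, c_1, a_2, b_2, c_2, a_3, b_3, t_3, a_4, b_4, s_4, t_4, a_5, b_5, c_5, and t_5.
a_1 = 5.5
b_1 = 3.5
c_1 = 9.5
a_2 = 7.5
b_2 = 5
c_2 = 10
a_3 = 12.5
b_3 = 10
t_3 = 4.5
a_4 = 8.5
b_4 = 13
s_4 = 2.5
t_4 = 5
a_5 = 8.5
b_5 = 10
c_5 = 8
t_5 = 6.5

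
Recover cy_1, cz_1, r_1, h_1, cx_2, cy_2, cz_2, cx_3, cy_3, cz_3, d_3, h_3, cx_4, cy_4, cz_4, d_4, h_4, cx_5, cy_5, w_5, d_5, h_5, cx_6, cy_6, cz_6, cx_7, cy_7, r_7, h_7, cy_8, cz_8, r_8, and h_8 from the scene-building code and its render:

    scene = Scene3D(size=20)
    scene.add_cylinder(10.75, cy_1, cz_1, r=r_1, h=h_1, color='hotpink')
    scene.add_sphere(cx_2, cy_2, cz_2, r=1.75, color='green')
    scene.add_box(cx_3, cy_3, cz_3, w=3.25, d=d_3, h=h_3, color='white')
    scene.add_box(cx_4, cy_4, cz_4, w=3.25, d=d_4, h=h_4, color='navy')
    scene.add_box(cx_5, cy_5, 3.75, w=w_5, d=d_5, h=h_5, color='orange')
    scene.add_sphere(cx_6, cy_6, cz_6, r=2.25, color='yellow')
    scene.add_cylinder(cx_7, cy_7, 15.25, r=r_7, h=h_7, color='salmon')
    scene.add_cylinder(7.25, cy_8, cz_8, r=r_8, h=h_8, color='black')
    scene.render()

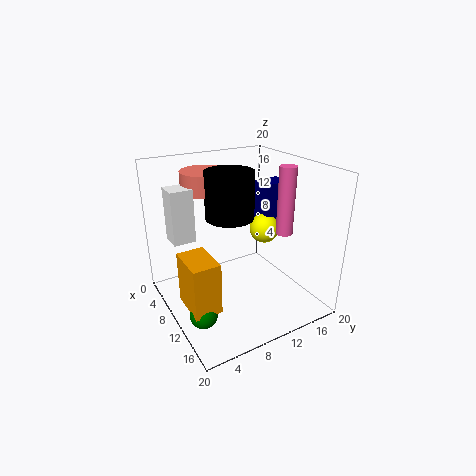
cy_1 = 17.5
cz_1 = 9.25
r_1 = 1.25
h_1 = 10
cx_2 = 14.75
cy_2 = 2.25
cz_2 = 3.25
cx_3 = 2.5
cy_3 = 2.25
cz_3 = 8.75
d_3 = 3.25
h_3 = 7.75
cx_4 = 5.25
cy_4 = 15.75
cz_4 = 9.75
d_4 = 4
h_4 = 6.5
cx_5 = 10.75
cy_5 = 0.75
w_5 = 5.25
d_5 = 3.5
h_5 = 6.75
cx_6 = 7.75
cy_6 = 16
cz_6 = 9.25
cx_7 = 3.5
cy_7 = 8.25
r_7 = 3.5
h_7 = 3
cy_8 = 10.25
cz_8 = 12
r_8 = 3.5
h_8 = 6.75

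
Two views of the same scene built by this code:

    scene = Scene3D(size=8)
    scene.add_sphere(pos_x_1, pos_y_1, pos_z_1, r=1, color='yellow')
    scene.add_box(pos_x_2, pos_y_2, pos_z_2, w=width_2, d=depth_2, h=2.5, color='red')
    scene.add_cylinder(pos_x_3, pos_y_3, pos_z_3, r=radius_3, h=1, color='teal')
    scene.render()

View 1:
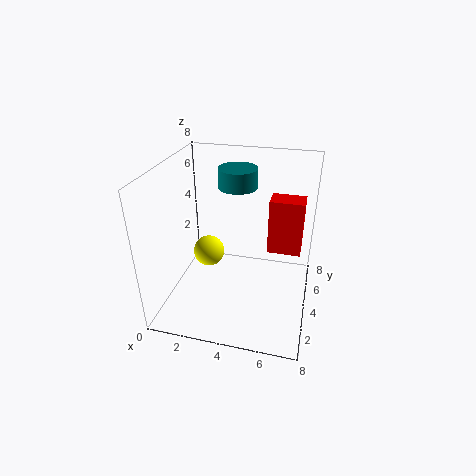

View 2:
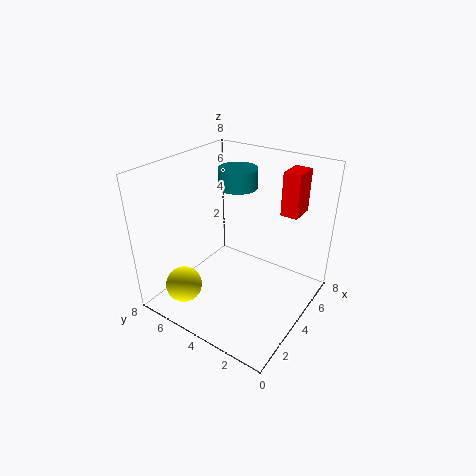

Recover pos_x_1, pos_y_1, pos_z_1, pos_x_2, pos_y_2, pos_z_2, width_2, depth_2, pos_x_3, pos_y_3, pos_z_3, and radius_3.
pos_x_1 = 1.5
pos_y_1 = 6
pos_z_1 = 1.5
pos_x_2 = 6
pos_y_2 = 1.5
pos_z_2 = 5
width_2 = 1.5
depth_2 = 1
pos_x_3 = 4
pos_y_3 = 4
pos_z_3 = 7
radius_3 = 1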